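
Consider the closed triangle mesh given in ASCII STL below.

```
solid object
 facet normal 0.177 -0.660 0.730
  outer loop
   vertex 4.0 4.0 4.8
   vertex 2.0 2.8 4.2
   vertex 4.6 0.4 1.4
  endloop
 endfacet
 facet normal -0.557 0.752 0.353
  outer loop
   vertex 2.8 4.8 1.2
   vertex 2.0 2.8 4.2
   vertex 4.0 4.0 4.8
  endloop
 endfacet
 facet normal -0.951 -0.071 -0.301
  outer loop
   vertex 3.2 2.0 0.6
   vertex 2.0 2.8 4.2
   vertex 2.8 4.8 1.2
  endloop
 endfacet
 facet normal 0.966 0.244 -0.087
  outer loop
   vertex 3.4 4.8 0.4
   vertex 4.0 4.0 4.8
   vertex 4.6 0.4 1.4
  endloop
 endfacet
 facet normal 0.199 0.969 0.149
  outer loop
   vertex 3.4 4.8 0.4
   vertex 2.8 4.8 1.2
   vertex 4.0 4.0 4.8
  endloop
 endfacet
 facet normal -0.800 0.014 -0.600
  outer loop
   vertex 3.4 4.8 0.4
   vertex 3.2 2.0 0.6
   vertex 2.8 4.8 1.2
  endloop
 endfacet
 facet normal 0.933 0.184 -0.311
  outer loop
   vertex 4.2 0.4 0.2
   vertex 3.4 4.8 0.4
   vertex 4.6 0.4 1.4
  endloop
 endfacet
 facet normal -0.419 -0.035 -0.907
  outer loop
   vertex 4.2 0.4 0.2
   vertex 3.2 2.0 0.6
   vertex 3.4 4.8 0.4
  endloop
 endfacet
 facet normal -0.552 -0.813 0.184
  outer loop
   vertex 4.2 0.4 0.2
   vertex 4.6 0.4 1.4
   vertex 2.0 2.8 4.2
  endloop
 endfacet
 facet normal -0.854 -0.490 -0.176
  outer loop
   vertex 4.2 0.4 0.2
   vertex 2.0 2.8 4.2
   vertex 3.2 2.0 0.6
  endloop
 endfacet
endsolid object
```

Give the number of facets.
10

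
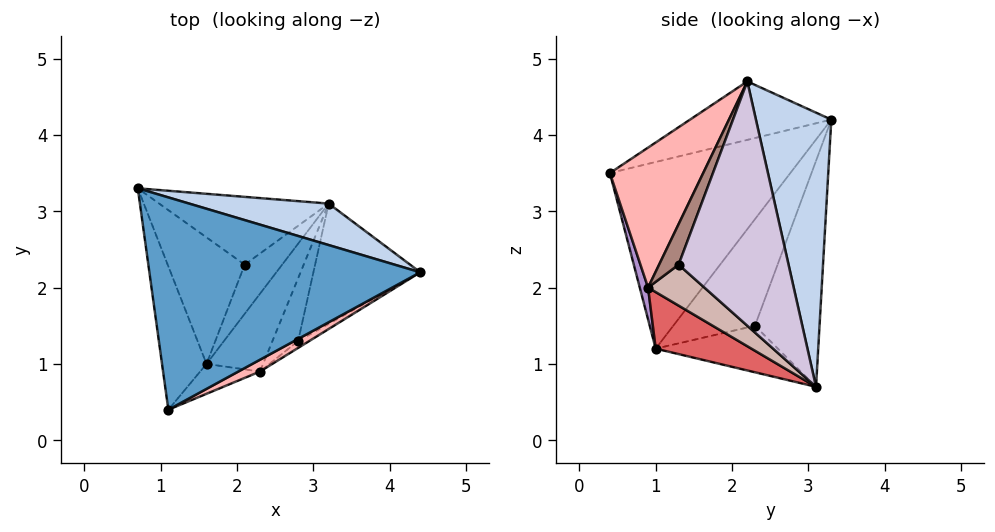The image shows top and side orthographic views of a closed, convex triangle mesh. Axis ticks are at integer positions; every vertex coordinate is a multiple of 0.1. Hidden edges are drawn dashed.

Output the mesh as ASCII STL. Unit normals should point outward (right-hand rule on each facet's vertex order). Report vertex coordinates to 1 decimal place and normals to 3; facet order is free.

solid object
 facet normal -0.204 -0.256 0.945
  outer loop
   vertex 1.1 0.4 3.5
   vertex 4.4 2.2 4.7
   vertex 0.7 3.3 4.2
  endloop
 endfacet
 facet normal 0.266 0.955 0.135
  outer loop
   vertex 3.2 3.1 0.7
   vertex 0.7 3.3 4.2
   vertex 4.4 2.2 4.7
  endloop
 endfacet
 facet normal -0.970 -0.078 -0.231
  outer loop
   vertex 1.6 1.0 1.2
   vertex 1.1 0.4 3.5
   vertex 0.7 3.3 4.2
  endloop
 endfacet
 facet normal -0.716 0.447 -0.537
  outer loop
   vertex 2.1 2.3 1.5
   vertex 0.7 3.3 4.2
   vertex 3.2 3.1 0.7
  endloop
 endfacet
 facet normal -0.740 0.408 -0.535
  outer loop
   vertex 2.1 2.3 1.5
   vertex 1.6 1.0 1.2
   vertex 0.7 3.3 4.2
  endloop
 endfacet
 facet normal -0.712 0.406 -0.573
  outer loop
   vertex 2.1 2.3 1.5
   vertex 3.2 3.1 0.7
   vertex 1.6 1.0 1.2
  endloop
 endfacet
 facet normal 0.577 -0.577 -0.577
  outer loop
   vertex 2.3 0.9 2.0
   vertex 1.6 1.0 1.2
   vertex 3.2 3.1 0.7
  endloop
 endfacet
 facet normal 0.458 -0.886 0.071
  outer loop
   vertex 2.3 0.9 2.0
   vertex 4.4 2.2 4.7
   vertex 1.1 0.4 3.5
  endloop
 endfacet
 facet normal 0.120 -0.967 -0.226
  outer loop
   vertex 2.3 0.9 2.0
   vertex 1.1 0.4 3.5
   vertex 1.6 1.0 1.2
  endloop
 endfacet
 facet normal 0.799 -0.489 -0.350
  outer loop
   vertex 2.8 1.3 2.3
   vertex 3.2 3.1 0.7
   vertex 4.4 2.2 4.7
  endloop
 endfacet
 facet normal 0.680 -0.709 -0.187
  outer loop
   vertex 2.8 1.3 2.3
   vertex 4.4 2.2 4.7
   vertex 2.3 0.9 2.0
  endloop
 endfacet
 facet normal 0.707 -0.551 -0.443
  outer loop
   vertex 2.8 1.3 2.3
   vertex 2.3 0.9 2.0
   vertex 3.2 3.1 0.7
  endloop
 endfacet
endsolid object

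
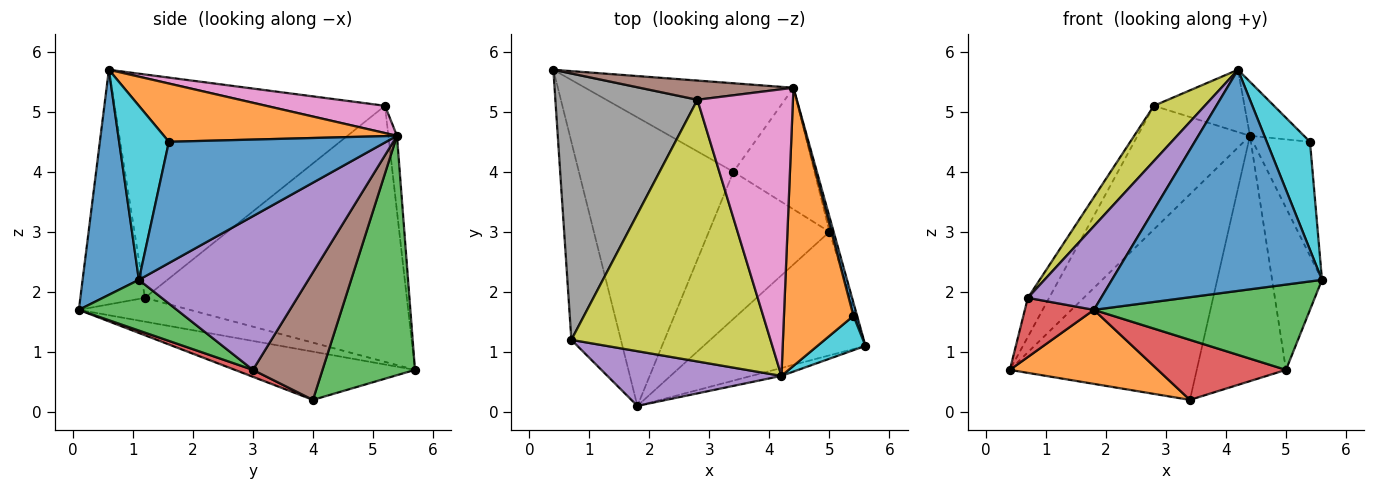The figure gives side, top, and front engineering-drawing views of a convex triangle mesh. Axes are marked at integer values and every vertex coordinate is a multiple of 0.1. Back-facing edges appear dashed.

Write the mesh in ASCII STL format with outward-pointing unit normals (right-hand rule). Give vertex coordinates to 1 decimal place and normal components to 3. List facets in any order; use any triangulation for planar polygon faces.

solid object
 facet normal 0.259 -0.965 -0.034
  outer loop
   vertex 4.2 0.6 5.7
   vertex 1.8 0.1 1.7
   vertex 5.6 1.1 2.2
  endloop
 endfacet
 facet normal -0.289 -0.238 -0.927
  outer loop
   vertex 3.4 4.0 0.2
   vertex 1.8 0.1 1.7
   vertex 0.4 5.7 0.7
  endloop
 endfacet
 facet normal 0.414 0.836 -0.360
  outer loop
   vertex 3.4 4.0 0.2
   vertex 0.4 5.7 0.7
   vertex 4.4 5.4 4.6
  endloop
 endfacet
 facet normal -0.418 -0.260 -0.870
  outer loop
   vertex 0.7 1.2 1.9
   vertex 0.4 5.7 0.7
   vertex 1.8 0.1 1.7
  endloop
 endfacet
 facet normal -0.594 -0.674 0.440
  outer loop
   vertex 0.7 1.2 1.9
   vertex 1.8 0.1 1.7
   vertex 4.2 0.6 5.7
  endloop
 endfacet
 facet normal -0.075 0.985 0.153
  outer loop
   vertex 2.8 5.2 5.1
   vertex 4.4 5.4 4.6
   vertex 0.4 5.7 0.7
  endloop
 endfacet
 facet normal 0.269 0.205 0.941
  outer loop
   vertex 2.8 5.2 5.1
   vertex 4.2 0.6 5.7
   vertex 4.4 5.4 4.6
  endloop
 endfacet
 facet normal -0.872 0.071 0.484
  outer loop
   vertex 2.8 5.2 5.1
   vertex 0.4 5.7 0.7
   vertex 0.7 1.2 1.9
  endloop
 endfacet
 facet normal -0.739 -0.139 0.659
  outer loop
   vertex 2.8 5.2 5.1
   vertex 0.7 1.2 1.9
   vertex 4.2 0.6 5.7
  endloop
 endfacet
 facet normal 0.739 -0.642 0.204
  outer loop
   vertex 5.4 1.6 4.5
   vertex 4.2 0.6 5.7
   vertex 5.6 1.1 2.2
  endloop
 endfacet
 facet normal 0.967 0.254 0.029
  outer loop
   vertex 5.4 1.6 4.5
   vertex 5.6 1.1 2.2
   vertex 4.4 5.4 4.6
  endloop
 endfacet
 facet normal 0.635 0.147 0.758
  outer loop
   vertex 5.4 1.6 4.5
   vertex 4.4 5.4 4.6
   vertex 4.2 0.6 5.7
  endloop
 endfacet
 facet normal 0.250 -0.550 -0.797
  outer loop
   vertex 5.0 3.0 0.7
   vertex 5.6 1.1 2.2
   vertex 1.8 0.1 1.7
  endloop
 endfacet
 facet normal 0.053 -0.377 -0.925
  outer loop
   vertex 5.0 3.0 0.7
   vertex 1.8 0.1 1.7
   vertex 3.4 4.0 0.2
  endloop
 endfacet
 facet normal 0.959 0.282 -0.026
  outer loop
   vertex 5.0 3.0 0.7
   vertex 4.4 5.4 4.6
   vertex 5.6 1.1 2.2
  endloop
 endfacet
 facet normal 0.573 0.735 -0.364
  outer loop
   vertex 5.0 3.0 0.7
   vertex 3.4 4.0 0.2
   vertex 4.4 5.4 4.6
  endloop
 endfacet
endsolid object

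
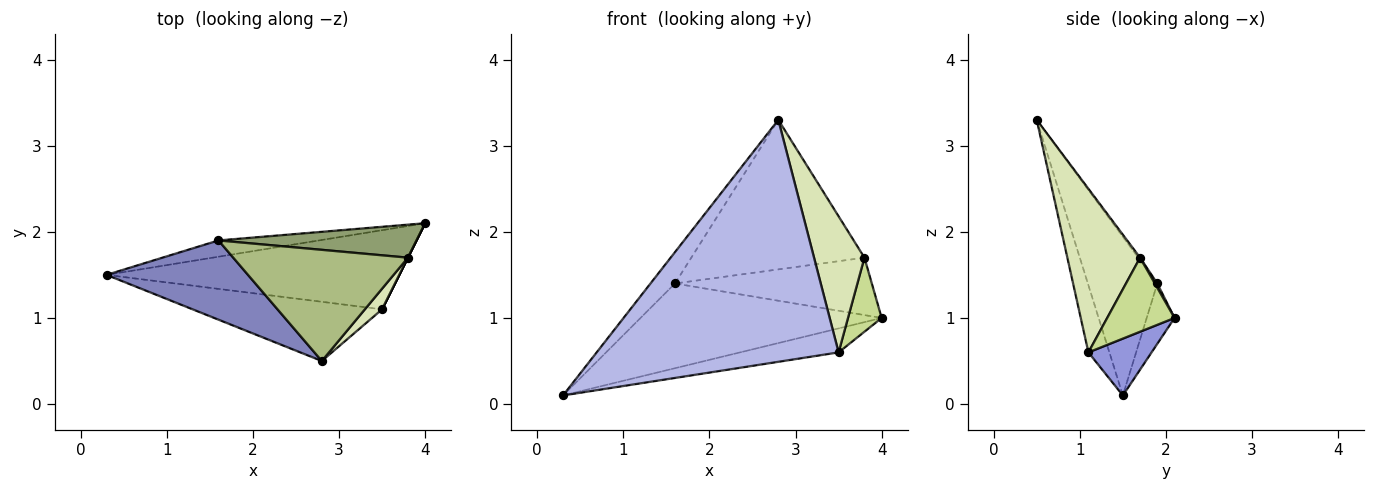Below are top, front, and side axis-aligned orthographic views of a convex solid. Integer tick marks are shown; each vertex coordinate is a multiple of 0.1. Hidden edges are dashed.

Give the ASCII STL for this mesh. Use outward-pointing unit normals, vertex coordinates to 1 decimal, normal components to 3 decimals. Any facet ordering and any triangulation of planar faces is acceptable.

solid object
 facet normal -0.113 0.976 -0.188
  outer loop
   vertex 1.6 1.9 1.4
   vertex 4.0 2.1 1.0
   vertex 0.3 1.5 0.1
  endloop
 endfacet
 facet normal -0.722 0.255 0.644
  outer loop
   vertex 1.6 1.9 1.4
   vertex 0.3 1.5 0.1
   vertex 2.8 0.5 3.3
  endloop
 endfacet
 facet normal 0.183 0.285 -0.941
  outer loop
   vertex 3.5 1.1 0.6
   vertex 0.3 1.5 0.1
   vertex 4.0 2.1 1.0
  endloop
 endfacet
 facet normal -0.084 -0.968 -0.237
  outer loop
   vertex 3.5 1.1 0.6
   vertex 2.8 0.5 3.3
   vertex 0.3 1.5 0.1
  endloop
 endfacet
 facet normal 0.011 0.867 0.498
  outer loop
   vertex 3.8 1.7 1.7
   vertex 4.0 2.1 1.0
   vertex 1.6 1.9 1.4
  endloop
 endfacet
 facet normal -0.008 0.802 0.597
  outer loop
   vertex 3.8 1.7 1.7
   vertex 1.6 1.9 1.4
   vertex 2.8 0.5 3.3
  endloop
 endfacet
 facet normal 0.894 -0.447 0.000
  outer loop
   vertex 3.8 1.7 1.7
   vertex 3.5 1.1 0.6
   vertex 4.0 2.1 1.0
  endloop
 endfacet
 facet normal 0.819 -0.567 0.086
  outer loop
   vertex 3.8 1.7 1.7
   vertex 2.8 0.5 3.3
   vertex 3.5 1.1 0.6
  endloop
 endfacet
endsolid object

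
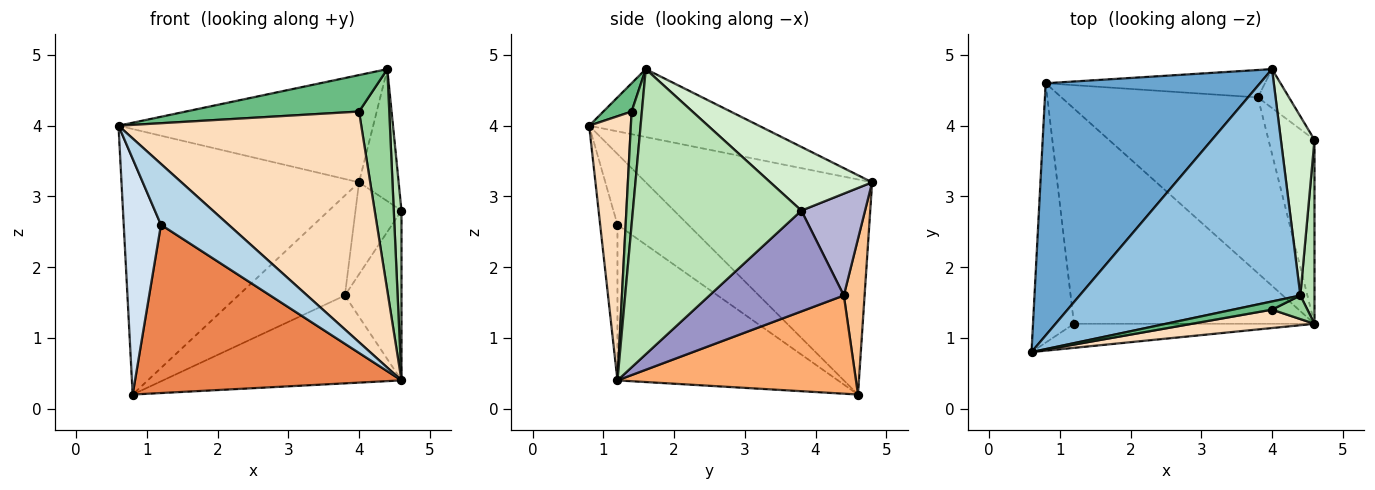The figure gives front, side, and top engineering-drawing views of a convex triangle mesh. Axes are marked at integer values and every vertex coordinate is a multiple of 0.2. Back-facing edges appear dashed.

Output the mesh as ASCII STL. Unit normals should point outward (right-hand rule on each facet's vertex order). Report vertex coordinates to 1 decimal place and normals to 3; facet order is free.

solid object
 facet normal -0.568 0.597 0.567
  outer loop
   vertex 4.0 4.8 3.2
   vertex 0.8 4.6 0.2
   vertex 0.6 0.8 4.0
  endloop
 endfacet
 facet normal -0.269 0.404 0.874
  outer loop
   vertex 4.4 1.6 4.8
   vertex 4.0 4.8 3.2
   vertex 0.6 0.8 4.0
  endloop
 endfacet
 facet normal -0.231 -0.905 -0.358
  outer loop
   vertex 1.2 1.2 2.6
   vertex 4.6 1.2 0.4
   vertex 0.6 0.8 4.0
  endloop
 endfacet
 facet normal -0.788 -0.415 -0.456
  outer loop
   vertex 1.2 1.2 2.6
   vertex 0.6 0.8 4.0
   vertex 0.8 4.6 0.2
  endloop
 endfacet
 facet normal -0.454 -0.549 -0.702
  outer loop
   vertex 1.2 1.2 2.6
   vertex 0.8 4.6 0.2
   vertex 4.6 1.2 0.4
  endloop
 endfacet
 facet normal 0.408 0.408 -0.816
  outer loop
   vertex 3.8 4.4 1.6
   vertex 4.6 1.2 0.4
   vertex 0.8 4.6 0.2
  endloop
 endfacet
 facet normal 0.185 0.948 -0.260
  outer loop
   vertex 3.8 4.4 1.6
   vertex 0.8 4.6 0.2
   vertex 4.0 4.8 3.2
  endloop
 endfacet
 facet normal 0.169 -0.983 0.078
  outer loop
   vertex 4.0 1.4 4.2
   vertex 0.6 0.8 4.0
   vertex 4.6 1.2 0.4
  endloop
 endfacet
 facet normal 0.157 -0.964 0.216
  outer loop
   vertex 4.0 1.4 4.2
   vertex 4.4 1.6 4.8
   vertex 0.6 0.8 4.0
  endloop
 endfacet
 facet normal 0.321 -0.942 0.100
  outer loop
   vertex 4.0 1.4 4.2
   vertex 4.6 1.2 0.4
   vertex 4.4 1.6 4.8
  endloop
 endfacet
 facet normal 0.998 -0.046 0.050
  outer loop
   vertex 4.6 3.8 2.8
   vertex 4.4 1.6 4.8
   vertex 4.6 1.2 0.4
  endloop
 endfacet
 facet normal 0.836 0.325 0.441
  outer loop
   vertex 4.6 3.8 2.8
   vertex 4.0 4.8 3.2
   vertex 4.4 1.6 4.8
  endloop
 endfacet
 facet normal 0.850 0.358 -0.388
  outer loop
   vertex 4.6 3.8 2.8
   vertex 4.6 1.2 0.4
   vertex 3.8 4.4 1.6
  endloop
 endfacet
 facet normal 0.787 0.568 -0.240
  outer loop
   vertex 4.6 3.8 2.8
   vertex 3.8 4.4 1.6
   vertex 4.0 4.8 3.2
  endloop
 endfacet
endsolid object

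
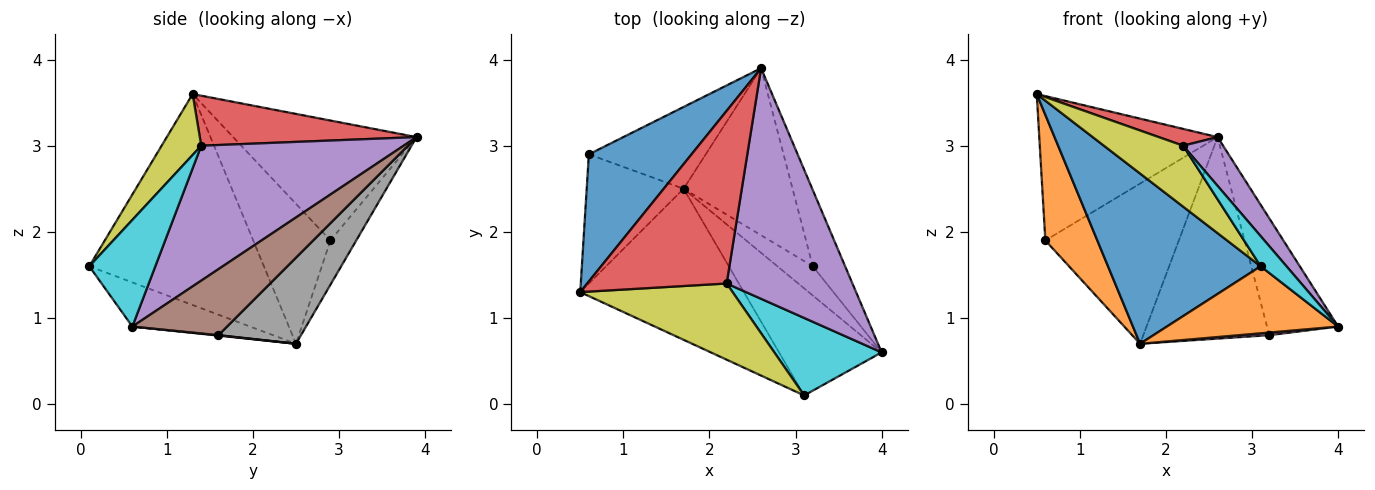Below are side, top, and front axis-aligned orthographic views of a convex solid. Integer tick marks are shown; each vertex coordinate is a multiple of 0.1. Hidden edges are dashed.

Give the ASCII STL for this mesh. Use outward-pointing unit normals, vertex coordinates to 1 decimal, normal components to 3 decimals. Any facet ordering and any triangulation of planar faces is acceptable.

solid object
 facet normal -0.611 0.594 0.523
  outer loop
   vertex 0.6 2.9 1.9
   vertex 0.5 1.3 3.6
   vertex 2.6 3.9 3.1
  endloop
 endfacet
 facet normal -0.719 -0.484 -0.498
  outer loop
   vertex 0.6 2.9 1.9
   vertex 1.7 2.5 0.7
   vertex 0.5 1.3 3.6
  endloop
 endfacet
 facet normal -0.170 0.878 -0.448
  outer loop
   vertex 0.6 2.9 1.9
   vertex 2.6 3.9 3.1
   vertex 1.7 2.5 0.7
  endloop
 endfacet
 facet normal 0.336 -0.091 0.937
  outer loop
   vertex 2.2 1.4 3.0
   vertex 2.6 3.9 3.1
   vertex 0.5 1.3 3.6
  endloop
 endfacet
 facet normal 0.724 -0.143 0.675
  outer loop
   vertex 2.2 1.4 3.0
   vertex 4.0 0.6 0.9
   vertex 2.6 3.9 3.1
  endloop
 endfacet
 facet normal 0.744 0.559 -0.365
  outer loop
   vertex 3.2 1.6 0.8
   vertex 2.6 3.9 3.1
   vertex 4.0 0.6 0.9
  endloop
 endfacet
 facet normal 0.013 -0.089 -0.996
  outer loop
   vertex 3.2 1.6 0.8
   vertex 4.0 0.6 0.9
   vertex 1.7 2.5 0.7
  endloop
 endfacet
 facet normal 0.450 0.687 -0.570
  outer loop
   vertex 3.2 1.6 0.8
   vertex 1.7 2.5 0.7
   vertex 2.6 3.9 3.1
  endloop
 endfacet
 facet normal 0.298 -0.596 0.745
  outer loop
   vertex 3.1 0.1 1.6
   vertex 2.2 1.4 3.0
   vertex 0.5 1.3 3.6
  endloop
 endfacet
 facet normal 0.680 -0.266 0.684
  outer loop
   vertex 3.1 0.1 1.6
   vertex 4.0 0.6 0.9
   vertex 2.2 1.4 3.0
  endloop
 endfacet
 facet normal -0.650 -0.568 -0.504
  outer loop
   vertex 3.1 0.1 1.6
   vertex 0.5 1.3 3.6
   vertex 1.7 2.5 0.7
  endloop
 endfacet
 facet normal -0.343 -0.498 -0.796
  outer loop
   vertex 3.1 0.1 1.6
   vertex 1.7 2.5 0.7
   vertex 4.0 0.6 0.9
  endloop
 endfacet
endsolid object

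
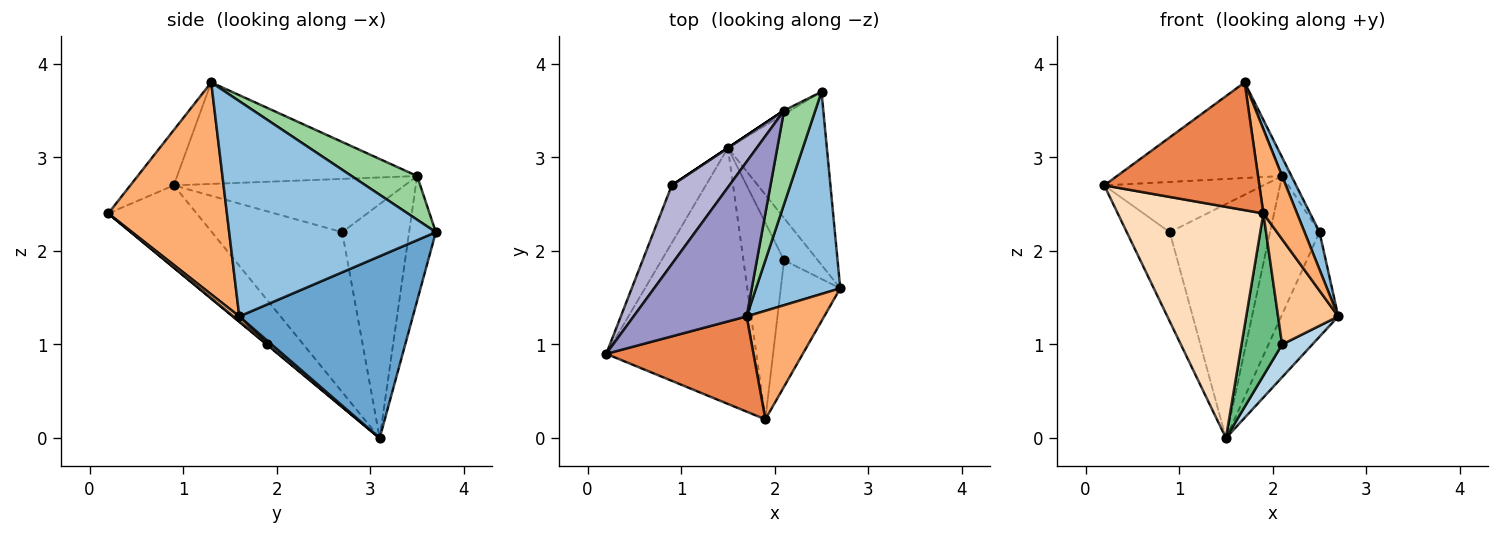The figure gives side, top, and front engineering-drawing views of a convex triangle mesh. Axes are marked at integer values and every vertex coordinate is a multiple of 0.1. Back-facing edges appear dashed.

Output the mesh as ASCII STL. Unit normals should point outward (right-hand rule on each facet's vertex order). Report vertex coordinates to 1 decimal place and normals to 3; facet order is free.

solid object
 facet normal 0.844 0.277 -0.459
  outer loop
   vertex 1.5 3.1 0.0
   vertex 2.5 3.7 2.2
   vertex 2.7 1.6 1.3
  endloop
 endfacet
 facet normal 0.929 -0.067 0.364
  outer loop
   vertex 1.7 1.3 3.8
   vertex 2.7 1.6 1.3
   vertex 2.5 3.7 2.2
  endloop
 endfacet
 facet normal 0.087 -0.612 -0.786
  outer loop
   vertex 2.1 1.9 1.0
   vertex 1.5 3.1 0.0
   vertex 2.7 1.6 1.3
  endloop
 endfacet
 facet normal -0.931 0.307 -0.198
  outer loop
   vertex 0.9 2.7 2.2
   vertex 1.5 3.1 0.0
   vertex 0.2 0.9 2.7
  endloop
 endfacet
 facet normal -0.219 -0.782 0.583
  outer loop
   vertex 1.9 0.2 2.4
   vertex 1.7 1.3 3.8
   vertex 0.2 0.9 2.7
  endloop
 endfacet
 facet normal 0.907 -0.258 0.332
  outer loop
   vertex 1.9 0.2 2.4
   vertex 2.7 1.6 1.3
   vertex 1.7 1.3 3.8
  endloop
 endfacet
 facet normal 0.064 -0.639 -0.767
  outer loop
   vertex 1.9 0.2 2.4
   vertex 2.1 1.9 1.0
   vertex 2.7 1.6 1.3
  endloop
 endfacet
 facet normal -0.377 -0.621 -0.687
  outer loop
   vertex 1.9 0.2 2.4
   vertex 0.2 0.9 2.7
   vertex 1.5 3.1 0.0
  endloop
 endfacet
 facet normal 0.012 -0.637 -0.771
  outer loop
   vertex 1.9 0.2 2.4
   vertex 1.5 3.1 0.0
   vertex 2.1 1.9 1.0
  endloop
 endfacet
 facet normal 0.808 0.115 0.577
  outer loop
   vertex 2.1 3.5 2.8
   vertex 1.7 1.3 3.8
   vertex 2.5 3.7 2.2
  endloop
 endfacet
 facet normal -0.475 0.879 -0.024
  outer loop
   vertex 2.1 3.5 2.8
   vertex 2.5 3.7 2.2
   vertex 1.5 3.1 0.0
  endloop
 endfacet
 facet normal -0.555 0.832 0.000
  outer loop
   vertex 2.1 3.5 2.8
   vertex 1.5 3.1 0.0
   vertex 0.9 2.7 2.2
  endloop
 endfacet
 facet normal -0.607 0.418 0.676
  outer loop
   vertex 2.1 3.5 2.8
   vertex 0.2 0.9 2.7
   vertex 1.7 1.3 3.8
  endloop
 endfacet
 facet normal -0.615 0.424 0.665
  outer loop
   vertex 2.1 3.5 2.8
   vertex 0.9 2.7 2.2
   vertex 0.2 0.9 2.7
  endloop
 endfacet
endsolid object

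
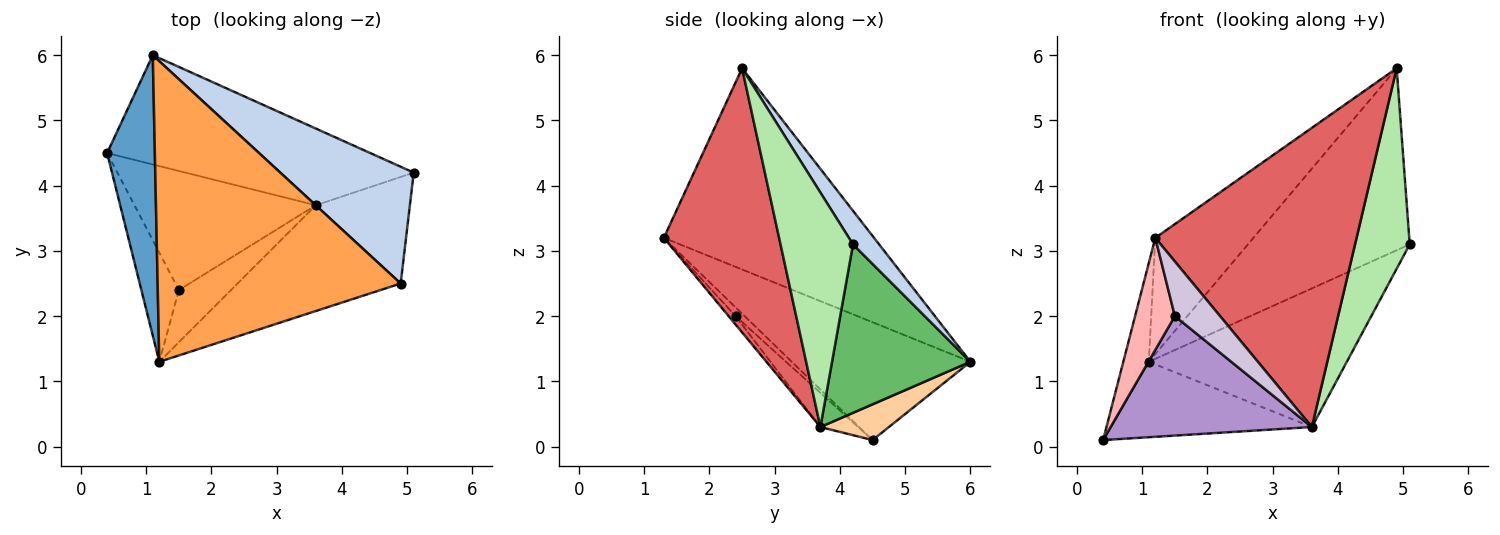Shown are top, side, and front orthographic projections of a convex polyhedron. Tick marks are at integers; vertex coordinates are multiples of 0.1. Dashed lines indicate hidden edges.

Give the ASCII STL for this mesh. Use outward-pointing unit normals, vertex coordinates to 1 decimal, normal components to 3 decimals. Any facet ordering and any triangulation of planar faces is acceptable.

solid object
 facet normal -0.919 0.131 0.372
  outer loop
   vertex 1.1 6.0 1.3
   vertex 0.4 4.5 0.1
   vertex 1.2 1.3 3.2
  endloop
 endfacet
 facet normal 0.135 0.834 0.535
  outer loop
   vertex 4.9 2.5 5.8
   vertex 5.1 4.2 3.1
   vertex 1.1 6.0 1.3
  endloop
 endfacet
 facet normal -0.611 0.285 0.738
  outer loop
   vertex 4.9 2.5 5.8
   vertex 1.1 6.0 1.3
   vertex 1.2 1.3 3.2
  endloop
 endfacet
 facet normal 0.190 0.558 -0.808
  outer loop
   vertex 3.6 3.7 0.3
   vertex 0.4 4.5 0.1
   vertex 1.1 6.0 1.3
  endloop
 endfacet
 facet normal 0.522 0.747 -0.413
  outer loop
   vertex 3.6 3.7 0.3
   vertex 1.1 6.0 1.3
   vertex 5.1 4.2 3.1
  endloop
 endfacet
 facet normal 0.760 -0.574 -0.305
  outer loop
   vertex 3.6 3.7 0.3
   vertex 5.1 4.2 3.1
   vertex 4.9 2.5 5.8
  endloop
 endfacet
 facet normal 0.475 -0.830 -0.293
  outer loop
   vertex 3.6 3.7 0.3
   vertex 4.9 2.5 5.8
   vertex 1.2 1.3 3.2
  endloop
 endfacet
 facet normal -0.161 -0.707 -0.688
  outer loop
   vertex 1.5 2.4 2.0
   vertex 1.2 1.3 3.2
   vertex 0.4 4.5 0.1
  endloop
 endfacet
 facet normal -0.132 -0.702 -0.700
  outer loop
   vertex 1.5 2.4 2.0
   vertex 0.4 4.5 0.1
   vertex 3.6 3.7 0.3
  endloop
 endfacet
 facet normal -0.111 -0.719 -0.686
  outer loop
   vertex 1.5 2.4 2.0
   vertex 3.6 3.7 0.3
   vertex 1.2 1.3 3.2
  endloop
 endfacet
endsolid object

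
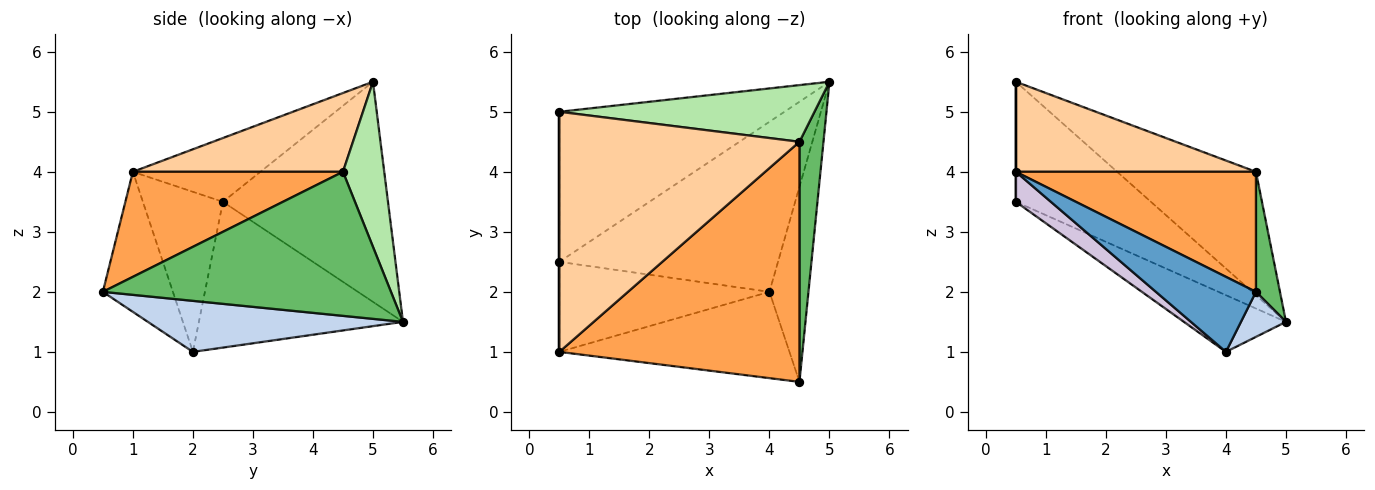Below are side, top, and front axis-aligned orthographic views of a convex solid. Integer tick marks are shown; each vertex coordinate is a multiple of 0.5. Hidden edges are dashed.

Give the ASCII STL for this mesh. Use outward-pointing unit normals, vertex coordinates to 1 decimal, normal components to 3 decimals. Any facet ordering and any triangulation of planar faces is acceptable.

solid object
 facet normal -0.417 -0.596 -0.686
  outer loop
   vertex 4.0 2.0 1.0
   vertex 4.5 0.5 2.0
   vertex 0.5 1.0 4.0
  endloop
 endfacet
 facet normal 0.787 -0.139 -0.602
  outer loop
   vertex 4.0 2.0 1.0
   vertex 5.0 5.5 1.5
   vertex 4.5 0.5 2.0
  endloop
 endfacet
 facet normal 0.364 -0.416 0.833
  outer loop
   vertex 4.5 4.5 4.0
   vertex 0.5 1.0 4.0
   vertex 4.5 0.5 2.0
  endloop
 endfacet
 facet normal 0.294 -0.336 0.895
  outer loop
   vertex 4.5 4.5 4.0
   vertex 0.5 5.0 5.5
   vertex 0.5 1.0 4.0
  endloop
 endfacet
 facet normal 0.983 -0.082 0.164
  outer loop
   vertex 4.5 4.5 4.0
   vertex 4.5 0.5 2.0
   vertex 5.0 5.5 1.5
  endloop
 endfacet
 facet normal 0.261 0.877 0.403
  outer loop
   vertex 4.5 4.5 4.0
   vertex 5.0 5.5 1.5
   vertex 0.5 5.0 5.5
  endloop
 endfacet
 facet normal -0.607 0.497 -0.621
  outer loop
   vertex 0.5 2.5 3.5
   vertex 0.5 5.0 5.5
   vertex 5.0 5.5 1.5
  endloop
 endfacet
 facet normal -0.535 0.267 -0.802
  outer loop
   vertex 0.5 2.5 3.5
   vertex 5.0 5.5 1.5
   vertex 4.0 2.0 1.0
  endloop
 endfacet
 facet normal -1.000 0.000 0.000
  outer loop
   vertex 0.5 2.5 3.5
   vertex 0.5 1.0 4.0
   vertex 0.5 5.0 5.5
  endloop
 endfacet
 facet normal -0.586 -0.256 -0.769
  outer loop
   vertex 0.5 2.5 3.5
   vertex 4.0 2.0 1.0
   vertex 0.5 1.0 4.0
  endloop
 endfacet
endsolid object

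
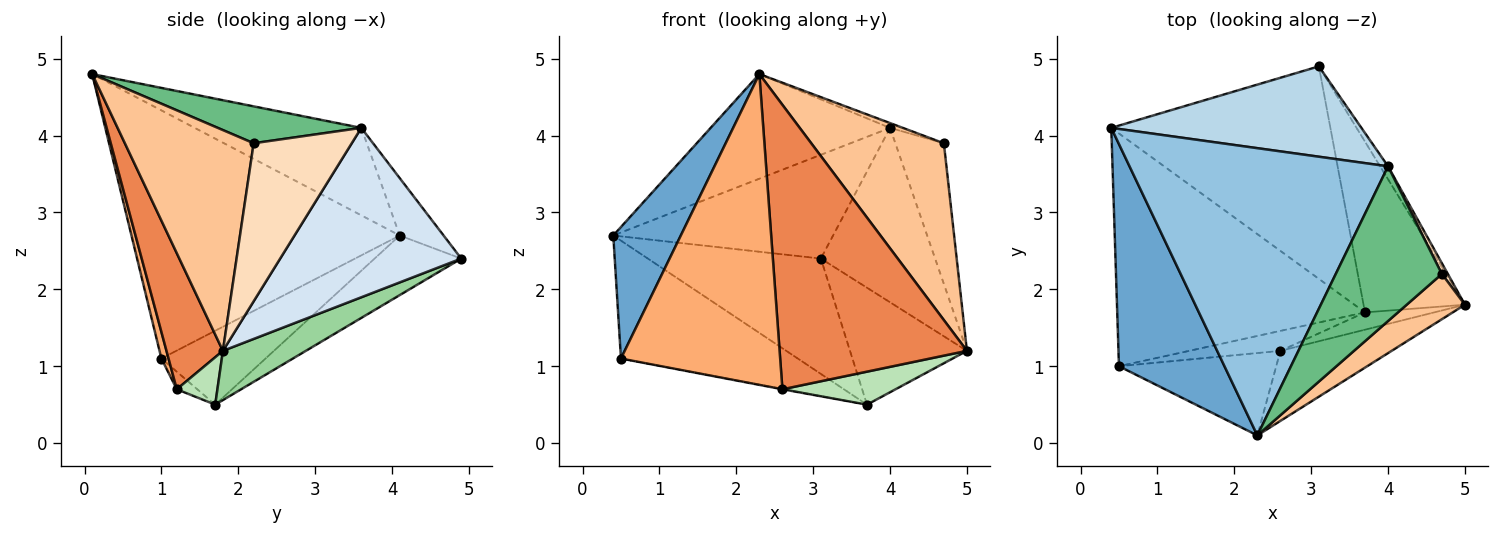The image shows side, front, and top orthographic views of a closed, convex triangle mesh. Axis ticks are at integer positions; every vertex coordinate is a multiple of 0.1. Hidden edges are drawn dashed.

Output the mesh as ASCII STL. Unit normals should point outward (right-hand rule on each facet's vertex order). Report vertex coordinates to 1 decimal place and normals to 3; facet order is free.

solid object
 facet normal -0.897 -0.226 0.381
  outer loop
   vertex 0.5 1.0 1.1
   vertex 2.3 0.1 4.8
   vertex 0.4 4.1 2.7
  endloop
 endfacet
 facet normal -0.303 0.326 0.895
  outer loop
   vertex 4.0 3.6 4.1
   vertex 0.4 4.1 2.7
   vertex 2.3 0.1 4.8
  endloop
 endfacet
 facet normal -0.149 0.746 0.649
  outer loop
   vertex 4.0 3.6 4.1
   vertex 3.1 4.9 2.4
   vertex 0.4 4.1 2.7
  endloop
 endfacet
 facet normal 0.845 0.533 -0.040
  outer loop
   vertex 4.0 3.6 4.1
   vertex 5.0 1.8 1.2
   vertex 3.1 4.9 2.4
  endloop
 endfacet
 facet normal 0.281 -0.932 -0.229
  outer loop
   vertex 2.6 1.2 0.7
   vertex 5.0 1.8 1.2
   vertex 2.3 0.1 4.8
  endloop
 endfacet
 facet normal 0.043 -0.966 -0.256
  outer loop
   vertex 2.6 1.2 0.7
   vertex 2.3 0.1 4.8
   vertex 0.5 1.0 1.1
  endloop
 endfacet
 facet normal 0.685 -0.706 0.181
  outer loop
   vertex 4.7 2.2 3.9
   vertex 2.3 0.1 4.8
   vertex 5.0 1.8 1.2
  endloop
 endfacet
 facet normal 0.896 0.443 0.034
  outer loop
   vertex 4.7 2.2 3.9
   vertex 5.0 1.8 1.2
   vertex 4.0 3.6 4.1
  endloop
 endfacet
 facet normal 0.328 0.029 0.944
  outer loop
   vertex 4.7 2.2 3.9
   vertex 4.0 3.6 4.1
   vertex 2.3 0.1 4.8
  endloop
 endfacet
 facet normal 0.372 0.524 -0.766
  outer loop
   vertex 3.7 1.7 0.5
   vertex 3.1 4.9 2.4
   vertex 5.0 1.8 1.2
  endloop
 endfacet
 facet normal 0.303 -0.844 -0.442
  outer loop
   vertex 3.7 1.7 0.5
   vertex 5.0 1.8 1.2
   vertex 2.6 1.2 0.7
  endloop
 endfacet
 facet normal -0.189 0.024 -0.982
  outer loop
   vertex 3.7 1.7 0.5
   vertex 2.6 1.2 0.7
   vertex 0.5 1.0 1.1
  endloop
 endfacet
 facet normal -0.232 0.464 -0.855
  outer loop
   vertex 3.7 1.7 0.5
   vertex 0.4 4.1 2.7
   vertex 3.1 4.9 2.4
  endloop
 endfacet
 facet normal -0.257 0.437 -0.862
  outer loop
   vertex 3.7 1.7 0.5
   vertex 0.5 1.0 1.1
   vertex 0.4 4.1 2.7
  endloop
 endfacet
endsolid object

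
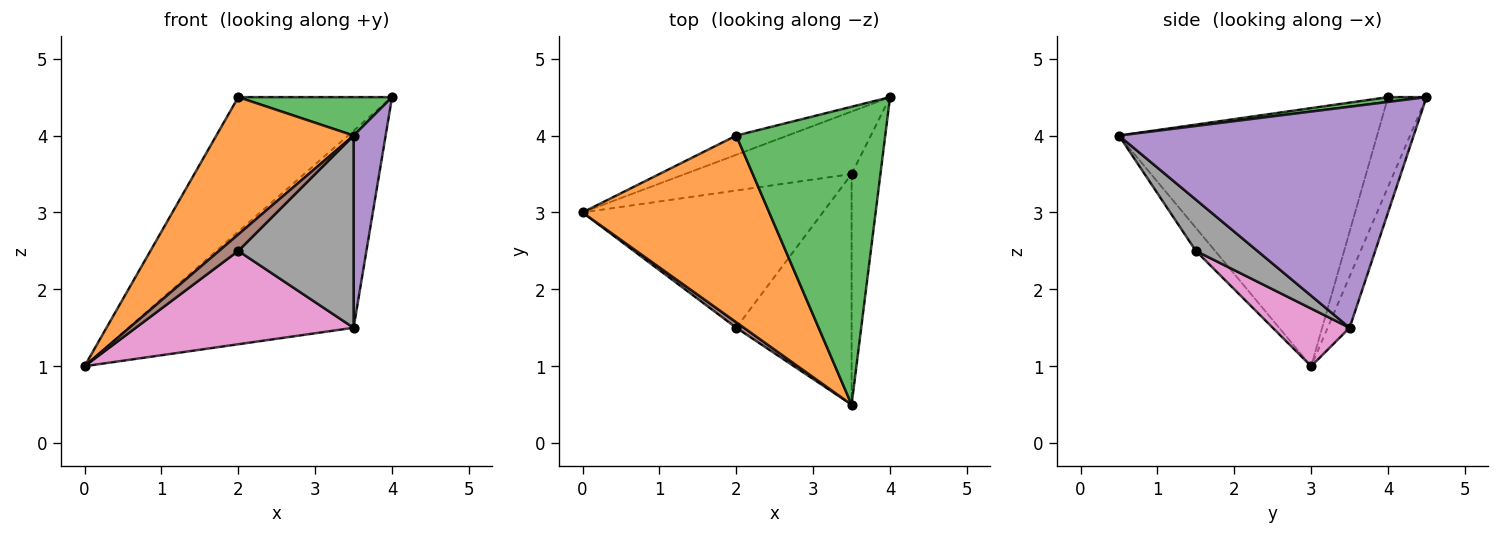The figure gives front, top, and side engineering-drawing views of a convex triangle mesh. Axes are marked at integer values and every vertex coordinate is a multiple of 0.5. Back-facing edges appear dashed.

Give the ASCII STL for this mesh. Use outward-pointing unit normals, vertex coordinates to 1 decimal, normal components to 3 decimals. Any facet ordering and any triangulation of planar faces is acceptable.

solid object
 facet normal -0.240 0.961 -0.137
  outer loop
   vertex 2.0 4.0 4.5
   vertex 4.0 4.5 4.5
   vertex 0.0 3.0 1.0
  endloop
 endfacet
 facet normal -0.744 -0.396 0.538
  outer loop
   vertex 2.0 4.0 4.5
   vertex 0.0 3.0 1.0
   vertex 3.5 0.5 4.0
  endloop
 endfacet
 facet normal 0.032 -0.128 0.991
  outer loop
   vertex 2.0 4.0 4.5
   vertex 3.5 0.5 4.0
   vertex 4.0 4.5 4.5
  endloop
 endfacet
 facet normal -0.093 0.949 -0.301
  outer loop
   vertex 3.5 3.5 1.5
   vertex 0.0 3.0 1.0
   vertex 4.0 4.5 4.5
  endloop
 endfacet
 facet normal 0.986 -0.107 -0.129
  outer loop
   vertex 3.5 3.5 1.5
   vertex 4.0 4.5 4.5
   vertex 3.5 0.5 4.0
  endloop
 endfacet
 facet normal -0.688 -0.688 0.229
  outer loop
   vertex 2.0 1.5 2.5
   vertex 3.5 0.5 4.0
   vertex 0.0 3.0 1.0
  endloop
 endfacet
 facet normal 0.195 -0.552 -0.811
  outer loop
   vertex 2.0 1.5 2.5
   vertex 0.0 3.0 1.0
   vertex 3.5 3.5 1.5
  endloop
 endfacet
 facet normal 0.323 -0.606 -0.727
  outer loop
   vertex 2.0 1.5 2.5
   vertex 3.5 3.5 1.5
   vertex 3.5 0.5 4.0
  endloop
 endfacet
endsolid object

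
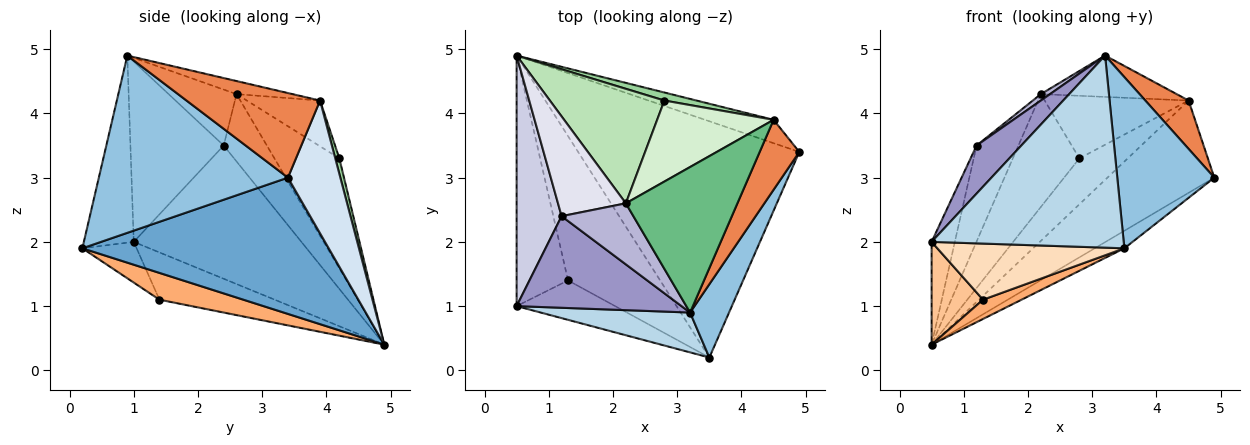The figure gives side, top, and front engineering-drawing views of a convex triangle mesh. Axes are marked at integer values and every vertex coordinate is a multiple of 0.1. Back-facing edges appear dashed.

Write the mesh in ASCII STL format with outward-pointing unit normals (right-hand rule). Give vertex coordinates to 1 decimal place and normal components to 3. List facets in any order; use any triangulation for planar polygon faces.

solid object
 facet normal 0.524 0.063 -0.850
  outer loop
   vertex 3.5 0.2 1.9
   vertex 0.5 4.9 0.4
   vertex 4.9 3.4 3.0
  endloop
 endfacet
 facet normal 0.873 -0.448 0.192
  outer loop
   vertex 3.2 0.9 4.9
   vertex 3.5 0.2 1.9
   vertex 4.9 3.4 3.0
  endloop
 endfacet
 facet normal -0.246 -0.949 0.197
  outer loop
   vertex 0.5 1.0 2.0
   vertex 3.5 0.2 1.9
   vertex 3.2 0.9 4.9
  endloop
 endfacet
 facet normal 0.429 0.875 -0.222
  outer loop
   vertex 4.5 3.9 4.2
   vertex 4.9 3.4 3.0
   vertex 0.5 4.9 0.4
  endloop
 endfacet
 facet normal 0.869 -0.282 0.407
  outer loop
   vertex 4.5 3.9 4.2
   vertex 3.2 0.9 4.9
   vertex 4.9 3.4 3.0
  endloop
 endfacet
 facet normal 0.277 -0.127 -0.952
  outer loop
   vertex 1.3 1.4 1.1
   vertex 0.5 4.9 0.4
   vertex 3.5 0.2 1.9
  endloop
 endfacet
 facet normal -0.648 -0.289 -0.705
  outer loop
   vertex 1.3 1.4 1.1
   vertex 0.5 1.0 2.0
   vertex 0.5 4.9 0.4
  endloop
 endfacet
 facet normal -0.231 -0.796 -0.559
  outer loop
   vertex 1.3 1.4 1.1
   vertex 3.5 0.2 1.9
   vertex 0.5 1.0 2.0
  endloop
 endfacet
 facet normal -0.112 0.272 0.956
  outer loop
   vertex 2.2 2.6 4.3
   vertex 3.2 0.9 4.9
   vertex 4.5 3.9 4.2
  endloop
 endfacet
 facet normal 0.082 0.982 0.172
  outer loop
   vertex 2.8 4.2 3.3
   vertex 4.5 3.9 4.2
   vertex 0.5 4.9 0.4
  endloop
 endfacet
 facet normal -0.565 0.579 0.588
  outer loop
   vertex 2.8 4.2 3.3
   vertex 0.5 4.9 0.4
   vertex 2.2 2.6 4.3
  endloop
 endfacet
 facet normal -0.297 0.584 0.756
  outer loop
   vertex 2.8 4.2 3.3
   vertex 2.2 2.6 4.3
   vertex 4.5 3.9 4.2
  endloop
 endfacet
 facet normal -0.696 -0.334 0.636
  outer loop
   vertex 1.2 2.4 3.5
   vertex 0.5 1.0 2.0
   vertex 3.2 0.9 4.9
  endloop
 endfacet
 facet normal -0.612 -0.083 0.786
  outer loop
   vertex 1.2 2.4 3.5
   vertex 3.2 0.9 4.9
   vertex 2.2 2.6 4.3
  endloop
 endfacet
 facet normal -0.939 0.130 0.317
  outer loop
   vertex 1.2 2.4 3.5
   vertex 0.5 4.9 0.4
   vertex 0.5 1.0 2.0
  endloop
 endfacet
 facet normal -0.582 0.564 0.586
  outer loop
   vertex 1.2 2.4 3.5
   vertex 2.2 2.6 4.3
   vertex 0.5 4.9 0.4
  endloop
 endfacet
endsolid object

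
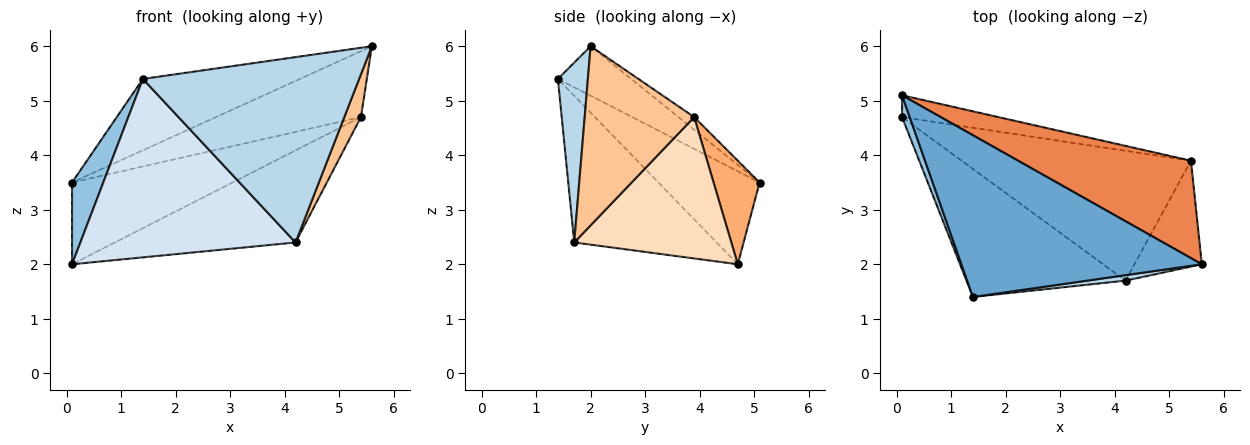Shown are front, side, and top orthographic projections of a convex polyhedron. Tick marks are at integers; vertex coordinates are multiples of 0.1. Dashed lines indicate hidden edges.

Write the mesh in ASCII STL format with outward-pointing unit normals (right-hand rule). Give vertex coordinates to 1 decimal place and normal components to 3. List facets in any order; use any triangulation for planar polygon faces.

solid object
 facet normal -0.185 0.397 0.899
  outer loop
   vertex 1.4 1.4 5.4
   vertex 5.6 2.0 6.0
   vertex 0.1 5.1 3.5
  endloop
 endfacet
 facet normal -0.952 -0.294 0.078
  outer loop
   vertex 0.1 4.7 2.0
   vertex 1.4 1.4 5.4
   vertex 0.1 5.1 3.5
  endloop
 endfacet
 facet normal 0.137 -0.990 0.029
  outer loop
   vertex 4.2 1.7 2.4
   vertex 5.6 2.0 6.0
   vertex 1.4 1.4 5.4
  endloop
 endfacet
 facet normal -0.474 -0.716 -0.514
  outer loop
   vertex 4.2 1.7 2.4
   vertex 1.4 1.4 5.4
   vertex 0.1 4.7 2.0
  endloop
 endfacet
 facet normal -0.061 0.559 0.827
  outer loop
   vertex 5.4 3.9 4.7
   vertex 0.1 5.1 3.5
   vertex 5.6 2.0 6.0
  endloop
 endfacet
 facet normal 0.267 0.931 -0.248
  outer loop
   vertex 5.4 3.9 4.7
   vertex 0.1 4.7 2.0
   vertex 0.1 5.1 3.5
  endloop
 endfacet
 facet normal 0.927 -0.141 -0.349
  outer loop
   vertex 5.4 3.9 4.7
   vertex 5.6 2.0 6.0
   vertex 4.2 1.7 2.4
  endloop
 endfacet
 facet normal 0.449 0.517 -0.729
  outer loop
   vertex 5.4 3.9 4.7
   vertex 4.2 1.7 2.4
   vertex 0.1 4.7 2.0
  endloop
 endfacet
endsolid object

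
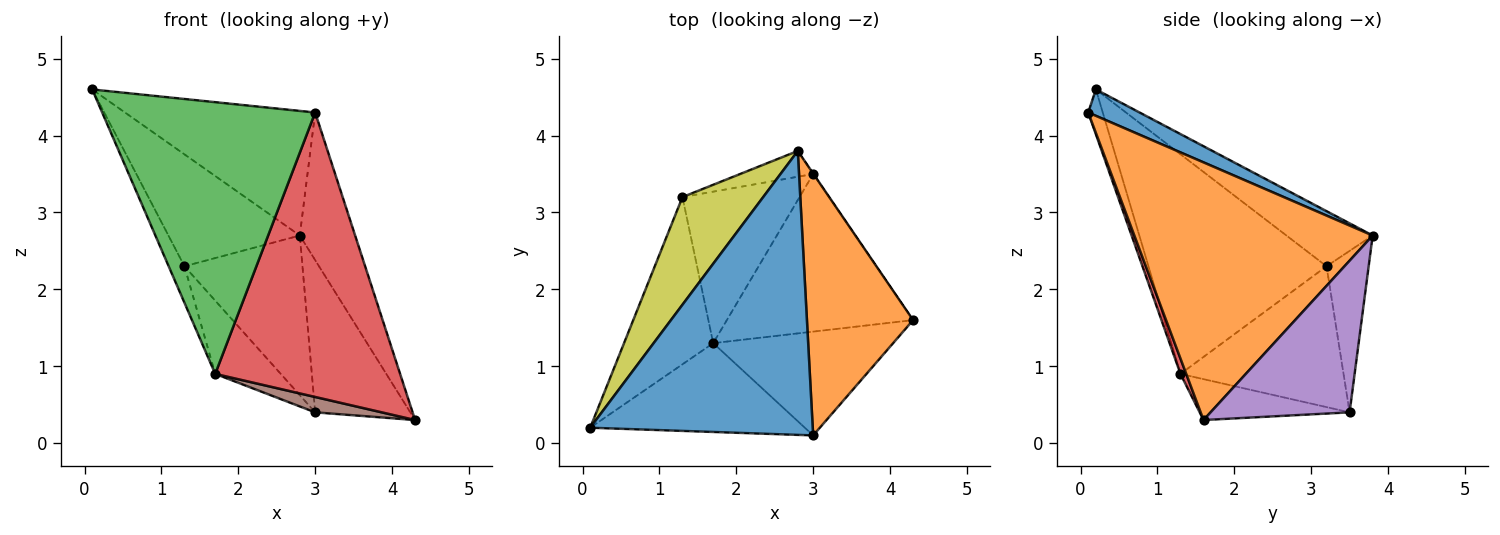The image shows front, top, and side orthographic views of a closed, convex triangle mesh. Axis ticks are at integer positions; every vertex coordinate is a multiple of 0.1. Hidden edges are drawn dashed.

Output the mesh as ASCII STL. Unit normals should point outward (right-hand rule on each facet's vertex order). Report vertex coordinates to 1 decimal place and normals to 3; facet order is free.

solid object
 facet normal 0.108 0.400 0.910
  outer loop
   vertex 3.0 0.1 4.3
   vertex 2.8 3.8 2.7
   vertex 0.1 0.2 4.6
  endloop
 endfacet
 facet normal 0.904 0.210 0.373
  outer loop
   vertex 3.0 0.1 4.3
   vertex 4.3 1.6 0.3
   vertex 2.8 3.8 2.7
  endloop
 endfacet
 facet normal -0.065 -0.949 -0.310
  outer loop
   vertex 1.7 1.3 0.9
   vertex 3.0 0.1 4.3
   vertex 0.1 0.2 4.6
  endloop
 endfacet
 facet normal 0.029 -0.939 -0.343
  outer loop
   vertex 1.7 1.3 0.9
   vertex 4.3 1.6 0.3
   vertex 3.0 0.1 4.3
  endloop
 endfacet
 facet normal 0.825 0.565 -0.002
  outer loop
   vertex 3.0 3.5 0.4
   vertex 2.8 3.8 2.7
   vertex 4.3 1.6 0.3
  endloop
 endfacet
 facet normal -0.213 -0.095 -0.972
  outer loop
   vertex 3.0 3.5 0.4
   vertex 4.3 1.6 0.3
   vertex 1.7 1.3 0.9
  endloop
 endfacet
 facet normal -0.923 0.082 -0.375
  outer loop
   vertex 1.3 3.2 2.3
   vertex 1.7 1.3 0.9
   vertex 0.1 0.2 4.6
  endloop
 endfacet
 facet normal -0.735 0.295 -0.611
  outer loop
   vertex 1.3 3.2 2.3
   vertex 3.0 3.5 0.4
   vertex 1.7 1.3 0.9
  endloop
 endfacet
 facet normal -0.428 0.651 0.627
  outer loop
   vertex 1.3 3.2 2.3
   vertex 0.1 0.2 4.6
   vertex 2.8 3.8 2.7
  endloop
 endfacet
 facet normal -0.332 0.931 -0.150
  outer loop
   vertex 1.3 3.2 2.3
   vertex 2.8 3.8 2.7
   vertex 3.0 3.5 0.4
  endloop
 endfacet
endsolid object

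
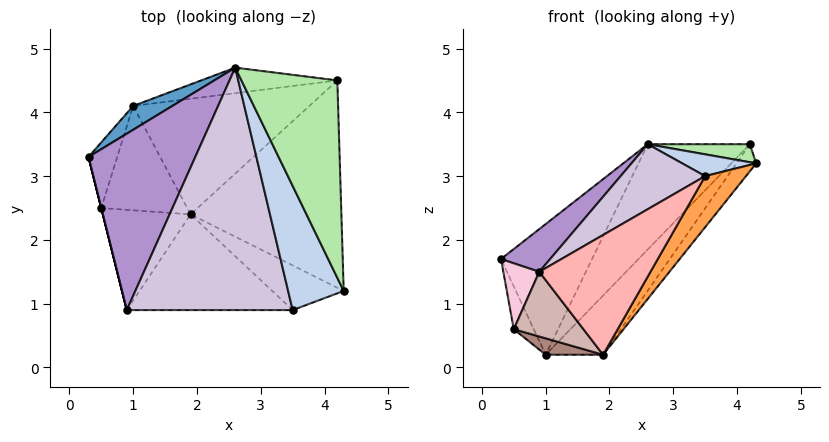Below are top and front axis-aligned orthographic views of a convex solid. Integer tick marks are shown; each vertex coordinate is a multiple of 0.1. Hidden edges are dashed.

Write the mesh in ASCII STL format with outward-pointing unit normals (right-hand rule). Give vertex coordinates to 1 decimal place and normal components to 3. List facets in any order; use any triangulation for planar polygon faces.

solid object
 facet normal -0.595 0.791 0.144
  outer loop
   vertex 1.0 4.1 0.2
   vertex 0.3 3.3 1.7
   vertex 2.6 4.7 3.5
  endloop
 endfacet
 facet normal -0.179 -0.170 0.969
  outer loop
   vertex 3.5 0.9 3.0
   vertex 4.3 1.2 3.2
   vertex 2.6 4.7 3.5
  endloop
 endfacet
 facet normal 0.408 -0.687 -0.601
  outer loop
   vertex 3.5 0.9 3.0
   vertex 1.9 2.4 0.2
   vertex 4.3 1.2 3.2
  endloop
 endfacet
 facet normal 0.794 0.079 -0.603
  outer loop
   vertex 4.2 4.5 3.5
   vertex 4.3 1.2 3.2
   vertex 1.9 2.4 0.2
  endloop
 endfacet
 facet normal 0.652 0.345 -0.675
  outer loop
   vertex 4.2 4.5 3.5
   vertex 1.9 2.4 0.2
   vertex 1.0 4.1 0.2
  endloop
 endfacet
 facet normal -0.011 -0.091 0.996
  outer loop
   vertex 4.2 4.5 3.5
   vertex 2.6 4.7 3.5
   vertex 4.3 1.2 3.2
  endloop
 endfacet
 facet normal 0.121 0.965 -0.234
  outer loop
   vertex 4.2 4.5 3.5
   vertex 1.0 4.1 0.2
   vertex 2.6 4.7 3.5
  endloop
 endfacet
 facet normal 0.339 -0.735 -0.587
  outer loop
   vertex 0.9 0.9 1.5
   vertex 1.9 2.4 0.2
   vertex 3.5 0.9 3.0
  endloop
 endfacet
 facet normal -0.525 -0.200 0.827
  outer loop
   vertex 0.9 0.9 1.5
   vertex 2.6 4.7 3.5
   vertex 0.3 3.3 1.7
  endloop
 endfacet
 facet normal -0.487 -0.226 0.844
  outer loop
   vertex 0.9 0.9 1.5
   vertex 3.5 0.9 3.0
   vertex 2.6 4.7 3.5
  endloop
 endfacet
 facet normal -0.281 -0.149 -0.948
  outer loop
   vertex 0.5 2.5 0.6
   vertex 1.0 4.1 0.2
   vertex 1.9 2.4 0.2
  endloop
 endfacet
 facet normal -0.269 -0.522 -0.809
  outer loop
   vertex 0.5 2.5 0.6
   vertex 1.9 2.4 0.2
   vertex 0.9 0.9 1.5
  endloop
 endfacet
 facet normal -0.924 0.209 -0.320
  outer loop
   vertex 0.5 2.5 0.6
   vertex 0.3 3.3 1.7
   vertex 1.0 4.1 0.2
  endloop
 endfacet
 facet normal -0.970 -0.243 0.000
  outer loop
   vertex 0.5 2.5 0.6
   vertex 0.9 0.9 1.5
   vertex 0.3 3.3 1.7
  endloop
 endfacet
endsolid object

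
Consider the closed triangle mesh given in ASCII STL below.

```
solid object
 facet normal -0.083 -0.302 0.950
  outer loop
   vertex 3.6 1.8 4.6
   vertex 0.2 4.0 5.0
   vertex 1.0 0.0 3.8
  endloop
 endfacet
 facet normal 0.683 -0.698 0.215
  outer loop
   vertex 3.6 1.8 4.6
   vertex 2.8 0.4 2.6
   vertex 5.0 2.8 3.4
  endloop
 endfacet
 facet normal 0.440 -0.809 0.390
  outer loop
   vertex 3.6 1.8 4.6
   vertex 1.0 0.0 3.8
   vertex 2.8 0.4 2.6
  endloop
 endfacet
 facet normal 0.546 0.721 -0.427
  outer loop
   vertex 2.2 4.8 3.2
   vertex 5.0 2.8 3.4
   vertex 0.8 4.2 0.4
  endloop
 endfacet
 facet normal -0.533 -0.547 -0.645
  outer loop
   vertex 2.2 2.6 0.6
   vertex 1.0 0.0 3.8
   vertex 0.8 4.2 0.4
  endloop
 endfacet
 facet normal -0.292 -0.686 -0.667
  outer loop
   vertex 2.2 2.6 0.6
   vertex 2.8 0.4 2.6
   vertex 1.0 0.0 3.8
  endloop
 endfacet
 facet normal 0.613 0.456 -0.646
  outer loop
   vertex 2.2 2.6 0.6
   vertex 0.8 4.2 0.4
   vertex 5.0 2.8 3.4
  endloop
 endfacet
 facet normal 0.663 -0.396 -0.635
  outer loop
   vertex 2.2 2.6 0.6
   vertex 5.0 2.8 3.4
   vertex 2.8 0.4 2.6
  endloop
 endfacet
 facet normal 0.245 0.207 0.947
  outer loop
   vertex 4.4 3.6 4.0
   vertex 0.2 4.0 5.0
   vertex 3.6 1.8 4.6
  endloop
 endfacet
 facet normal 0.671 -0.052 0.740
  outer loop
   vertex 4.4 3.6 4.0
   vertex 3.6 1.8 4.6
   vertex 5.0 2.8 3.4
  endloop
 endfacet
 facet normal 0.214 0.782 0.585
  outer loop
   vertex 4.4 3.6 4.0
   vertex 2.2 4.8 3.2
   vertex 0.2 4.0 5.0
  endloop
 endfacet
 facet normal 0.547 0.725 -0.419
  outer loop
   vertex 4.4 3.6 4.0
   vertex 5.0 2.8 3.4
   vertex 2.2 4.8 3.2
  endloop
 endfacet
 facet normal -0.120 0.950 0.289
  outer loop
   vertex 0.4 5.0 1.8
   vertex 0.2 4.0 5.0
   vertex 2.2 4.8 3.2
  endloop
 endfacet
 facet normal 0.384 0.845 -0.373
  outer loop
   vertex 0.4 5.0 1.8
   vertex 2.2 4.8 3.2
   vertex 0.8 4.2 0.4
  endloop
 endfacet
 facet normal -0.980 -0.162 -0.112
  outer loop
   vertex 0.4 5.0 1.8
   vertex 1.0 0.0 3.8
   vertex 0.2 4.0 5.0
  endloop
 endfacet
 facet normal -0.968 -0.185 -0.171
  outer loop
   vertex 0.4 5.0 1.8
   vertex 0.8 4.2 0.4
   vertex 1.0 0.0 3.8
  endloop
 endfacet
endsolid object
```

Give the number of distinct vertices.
10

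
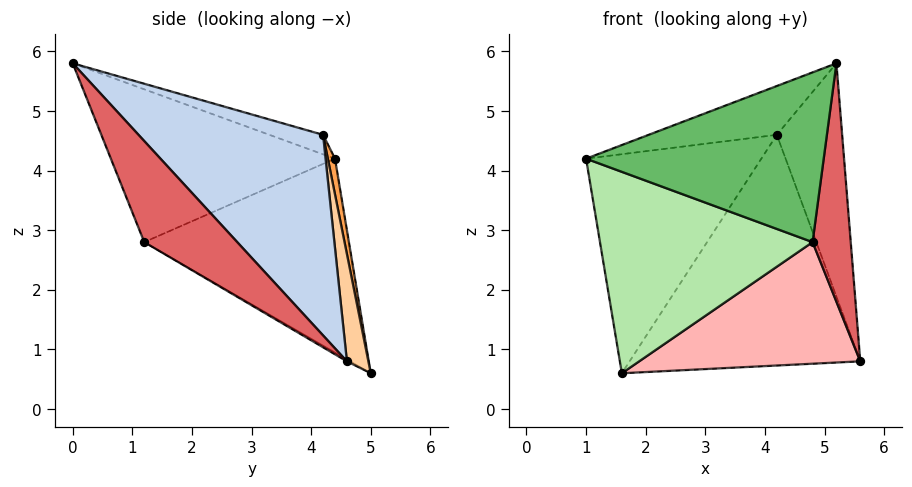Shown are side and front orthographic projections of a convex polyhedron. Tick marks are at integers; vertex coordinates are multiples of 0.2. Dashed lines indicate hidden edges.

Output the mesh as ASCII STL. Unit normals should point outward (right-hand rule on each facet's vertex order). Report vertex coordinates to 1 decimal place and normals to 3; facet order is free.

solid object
 facet normal -0.105 0.250 0.963
  outer loop
   vertex 4.2 4.2 4.6
   vertex 1.0 4.4 4.2
   vertex 5.2 0.0 5.8
  endloop
 endfacet
 facet normal 0.880 0.312 0.357
  outer loop
   vertex 4.2 4.2 4.6
   vertex 5.2 0.0 5.8
   vertex 5.6 4.6 0.8
  endloop
 endfacet
 facet normal 0.040 0.984 0.171
  outer loop
   vertex 4.2 4.2 4.6
   vertex 1.6 5.0 0.6
   vertex 1.0 4.4 4.2
  endloop
 endfacet
 facet normal 0.092 0.986 0.138
  outer loop
   vertex 4.2 4.2 4.6
   vertex 5.6 4.6 0.8
   vertex 1.6 5.0 0.6
  endloop
 endfacet
 facet normal -0.673 -0.713 -0.196
  outer loop
   vertex 4.8 1.2 2.8
   vertex 5.2 0.0 5.8
   vertex 1.0 4.4 4.2
  endloop
 endfacet
 facet normal -0.675 -0.701 -0.229
  outer loop
   vertex 4.8 1.2 2.8
   vertex 1.0 4.4 4.2
   vertex 1.6 5.0 0.6
  endloop
 endfacet
 facet normal 0.892 -0.366 -0.265
  outer loop
   vertex 4.8 1.2 2.8
   vertex 5.6 4.6 0.8
   vertex 5.2 0.0 5.8
  endloop
 endfacet
 facet normal -0.007 -0.506 -0.863
  outer loop
   vertex 4.8 1.2 2.8
   vertex 1.6 5.0 0.6
   vertex 5.6 4.6 0.8
  endloop
 endfacet
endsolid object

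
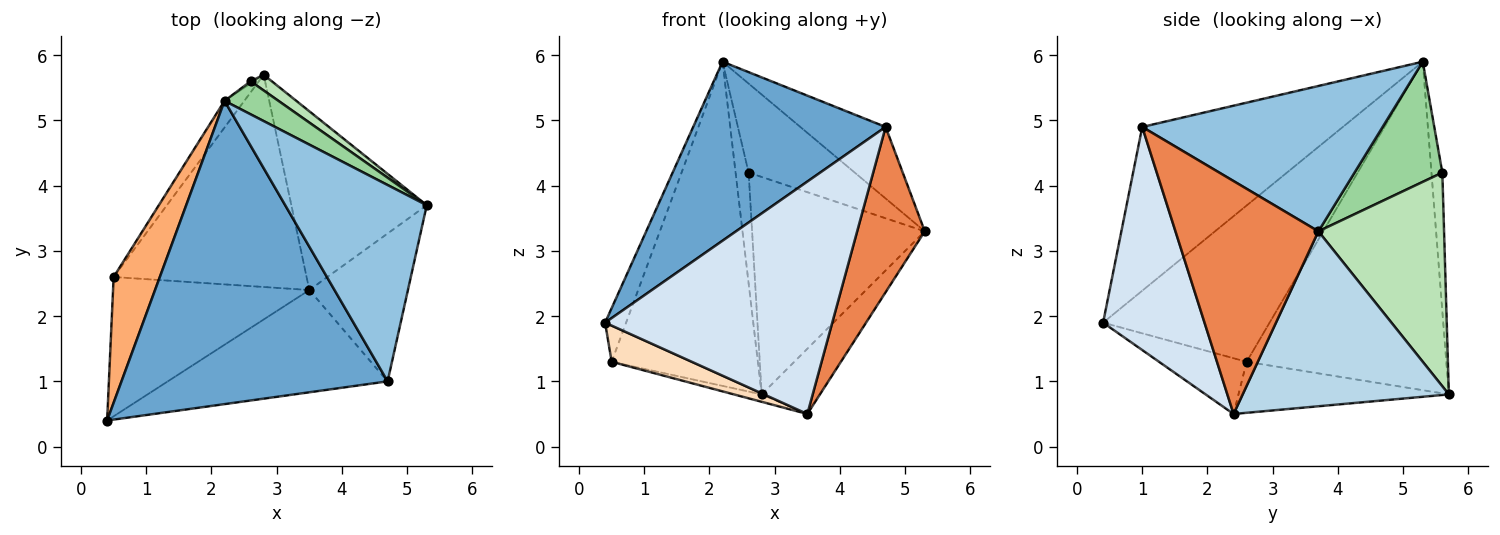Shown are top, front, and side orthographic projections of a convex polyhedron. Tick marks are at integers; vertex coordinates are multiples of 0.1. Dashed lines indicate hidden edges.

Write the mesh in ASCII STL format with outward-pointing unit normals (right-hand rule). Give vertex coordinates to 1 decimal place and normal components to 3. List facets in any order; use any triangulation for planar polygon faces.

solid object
 facet normal -0.468 -0.449 0.761
  outer loop
   vertex 4.7 1.0 4.9
   vertex 2.2 5.3 5.9
   vertex 0.4 0.4 1.9
  endloop
 endfacet
 facet normal 0.694 0.246 0.676
  outer loop
   vertex 4.7 1.0 4.9
   vertex 5.3 3.7 3.3
   vertex 2.2 5.3 5.9
  endloop
 endfacet
 facet normal 0.772 0.218 -0.597
  outer loop
   vertex 3.5 2.4 0.5
   vertex 2.8 5.7 0.8
   vertex 5.3 3.7 3.3
  endloop
 endfacet
 facet normal 0.378 -0.847 -0.373
  outer loop
   vertex 3.5 2.4 0.5
   vertex 4.7 1.0 4.9
   vertex 0.4 0.4 1.9
  endloop
 endfacet
 facet normal 0.844 -0.399 -0.357
  outer loop
   vertex 3.5 2.4 0.5
   vertex 5.3 3.7 3.3
   vertex 4.7 1.0 4.9
  endloop
 endfacet
 facet normal -0.952 0.120 0.281
  outer loop
   vertex 0.5 2.6 1.3
   vertex 0.4 0.4 1.9
   vertex 2.2 5.3 5.9
  endloop
 endfacet
 facet normal -0.806 0.590 -0.049
  outer loop
   vertex 0.5 2.6 1.3
   vertex 2.2 5.3 5.9
   vertex 2.8 5.7 0.8
  endloop
 endfacet
 facet normal -0.265 -0.242 -0.933
  outer loop
   vertex 0.5 2.6 1.3
   vertex 3.5 2.4 0.5
   vertex 0.4 0.4 1.9
  endloop
 endfacet
 facet normal -0.255 0.034 -0.966
  outer loop
   vertex 0.5 2.6 1.3
   vertex 2.8 5.7 0.8
   vertex 3.5 2.4 0.5
  endloop
 endfacet
 facet normal 0.613 0.741 0.275
  outer loop
   vertex 2.6 5.6 4.2
   vertex 2.2 5.3 5.9
   vertex 5.3 3.7 3.3
  endloop
 endfacet
 facet normal 0.587 0.807 0.058
  outer loop
   vertex 2.6 5.6 4.2
   vertex 5.3 3.7 3.3
   vertex 2.8 5.7 0.8
  endloop
 endfacet
 facet normal -0.640 0.768 -0.015
  outer loop
   vertex 2.6 5.6 4.2
   vertex 2.8 5.7 0.8
   vertex 2.2 5.3 5.9
  endloop
 endfacet
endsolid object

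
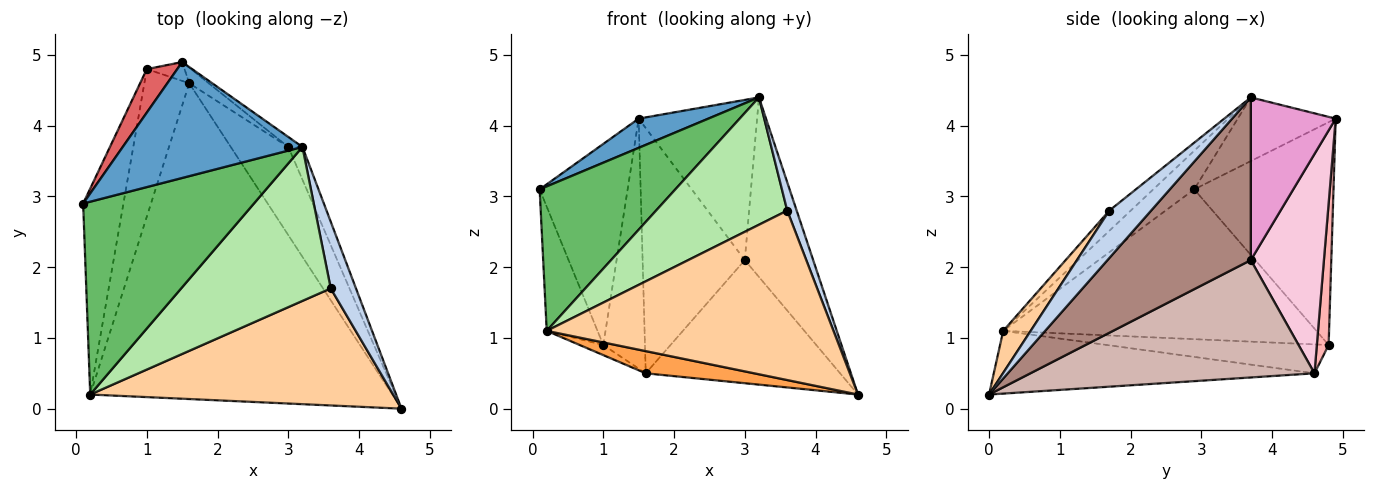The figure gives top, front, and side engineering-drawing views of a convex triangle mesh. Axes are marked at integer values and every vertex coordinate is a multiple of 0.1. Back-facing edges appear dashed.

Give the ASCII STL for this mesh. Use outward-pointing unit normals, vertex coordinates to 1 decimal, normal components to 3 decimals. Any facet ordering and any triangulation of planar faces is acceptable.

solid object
 facet normal -0.325 -0.231 0.917
  outer loop
   vertex 3.2 3.7 4.4
   vertex 1.5 4.9 4.1
   vertex 0.1 2.9 3.1
  endloop
 endfacet
 facet normal 0.866 -0.195 0.461
  outer loop
   vertex 3.6 1.7 2.8
   vertex 4.6 0.0 0.2
   vertex 3.2 3.7 4.4
  endloop
 endfacet
 facet normal -0.203 -0.069 -0.977
  outer loop
   vertex 0.2 0.2 1.1
   vertex 1.6 4.6 0.5
   vertex 4.6 0.0 0.2
  endloop
 endfacet
 facet normal 0.079 -0.820 0.567
  outer loop
   vertex 0.2 0.2 1.1
   vertex 4.6 0.0 0.2
   vertex 3.6 1.7 2.8
  endloop
 endfacet
 facet normal -0.178 -0.590 0.788
  outer loop
   vertex 0.2 0.2 1.1
   vertex 3.2 3.7 4.4
   vertex 0.1 2.9 3.1
  endloop
 endfacet
 facet normal -0.104 -0.634 0.766
  outer loop
   vertex 0.2 0.2 1.1
   vertex 3.6 1.7 2.8
   vertex 3.2 3.7 4.4
  endloop
 endfacet
 facet normal -0.840 0.531 0.115
  outer loop
   vertex 1.0 4.8 0.9
   vertex 0.1 2.9 3.1
   vertex 1.5 4.9 4.1
  endloop
 endfacet
 facet normal 0.272 0.960 -0.072
  outer loop
   vertex 1.0 4.8 0.9
   vertex 1.5 4.9 4.1
   vertex 1.6 4.6 0.5
  endloop
 endfacet
 facet normal -0.954 0.155 -0.257
  outer loop
   vertex 1.0 4.8 0.9
   vertex 0.2 0.2 1.1
   vertex 0.1 2.9 3.1
  endloop
 endfacet
 facet normal -0.540 0.057 -0.839
  outer loop
   vertex 1.0 4.8 0.9
   vertex 1.6 4.6 0.5
   vertex 0.2 0.2 1.1
  endloop
 endfacet
 facet normal 0.900 0.429 -0.078
  outer loop
   vertex 3.0 3.7 2.1
   vertex 3.2 3.7 4.4
   vertex 4.6 0.0 0.2
  endloop
 endfacet
 facet normal 0.765 0.523 -0.375
  outer loop
   vertex 3.0 3.7 2.1
   vertex 4.6 0.0 0.2
   vertex 1.6 4.6 0.5
  endloop
 endfacet
 facet normal 0.582 0.812 -0.051
  outer loop
   vertex 3.0 3.7 2.1
   vertex 1.5 4.9 4.1
   vertex 3.2 3.7 4.4
  endloop
 endfacet
 facet normal 0.581 0.812 -0.052
  outer loop
   vertex 3.0 3.7 2.1
   vertex 1.6 4.6 0.5
   vertex 1.5 4.9 4.1
  endloop
 endfacet
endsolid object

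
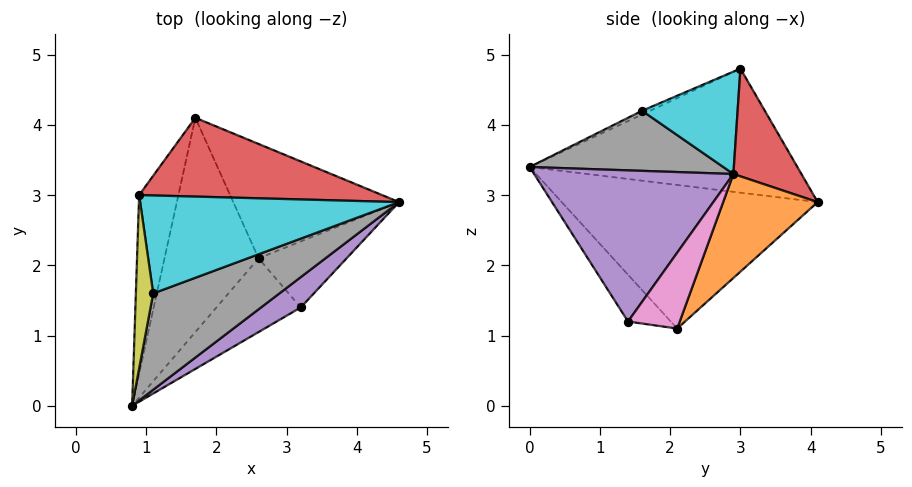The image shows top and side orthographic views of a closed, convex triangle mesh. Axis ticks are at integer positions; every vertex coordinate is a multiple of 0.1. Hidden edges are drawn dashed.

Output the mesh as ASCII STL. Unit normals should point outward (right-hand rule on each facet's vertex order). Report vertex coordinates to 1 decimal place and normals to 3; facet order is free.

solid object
 facet normal -0.831 0.116 -0.544
  outer loop
   vertex 2.6 2.1 1.1
   vertex 0.8 0.0 3.4
   vertex 1.7 4.1 2.9
  endloop
 endfacet
 facet normal 0.375 0.708 -0.599
  outer loop
   vertex 2.6 2.1 1.1
   vertex 1.7 4.1 2.9
   vertex 4.6 2.9 3.3
  endloop
 endfacet
 facet normal -0.940 0.170 -0.297
  outer loop
   vertex 0.9 3.0 4.8
   vertex 1.7 4.1 2.9
   vertex 0.8 0.0 3.4
  endloop
 endfacet
 facet normal 0.249 0.789 0.562
  outer loop
   vertex 0.9 3.0 4.8
   vertex 4.6 2.9 3.3
   vertex 1.7 4.1 2.9
  endloop
 endfacet
 facet normal 0.602 -0.783 0.158
  outer loop
   vertex 3.2 1.4 1.2
   vertex 4.6 2.9 3.3
   vertex 0.8 0.0 3.4
  endloop
 endfacet
 facet normal -0.427 -0.476 -0.769
  outer loop
   vertex 3.2 1.4 1.2
   vertex 0.8 0.0 3.4
   vertex 2.6 2.1 1.1
  endloop
 endfacet
 facet normal 0.595 0.411 -0.690
  outer loop
   vertex 3.2 1.4 1.2
   vertex 2.6 2.1 1.1
   vertex 4.6 2.9 3.3
  endloop
 endfacet
 facet normal 0.379 -0.470 0.797
  outer loop
   vertex 1.1 1.6 4.2
   vertex 0.8 0.0 3.4
   vertex 4.6 2.9 3.3
  endloop
 endfacet
 facet normal -0.193 -0.410 0.892
  outer loop
   vertex 1.1 1.6 4.2
   vertex 0.9 3.0 4.8
   vertex 0.8 0.0 3.4
  endloop
 endfacet
 facet normal 0.347 -0.327 0.879
  outer loop
   vertex 1.1 1.6 4.2
   vertex 4.6 2.9 3.3
   vertex 0.9 3.0 4.8
  endloop
 endfacet
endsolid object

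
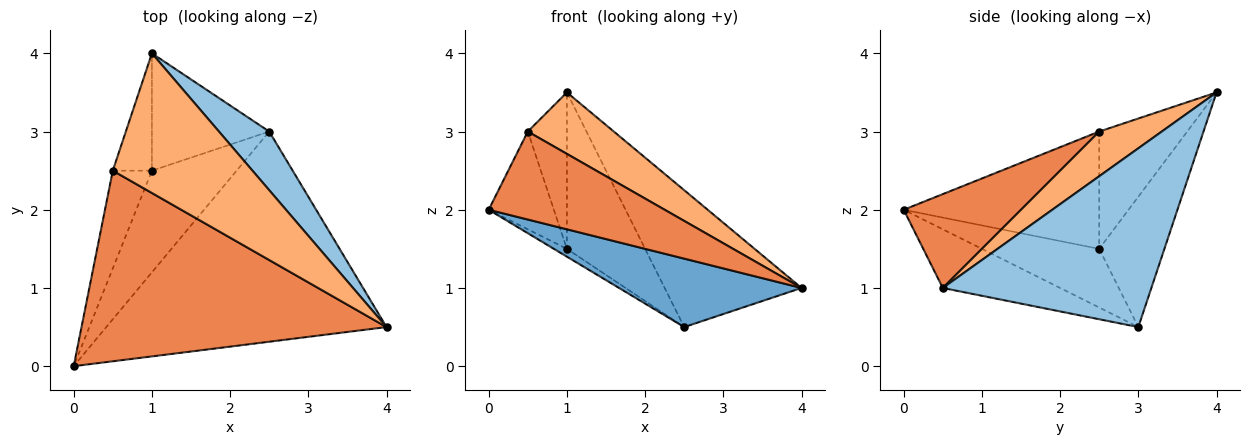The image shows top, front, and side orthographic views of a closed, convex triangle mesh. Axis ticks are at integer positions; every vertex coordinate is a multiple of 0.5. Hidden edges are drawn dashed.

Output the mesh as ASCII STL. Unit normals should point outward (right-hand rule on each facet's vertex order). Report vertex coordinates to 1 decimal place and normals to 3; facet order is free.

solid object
 facet normal -0.195 -0.304 -0.933
  outer loop
   vertex 2.5 3.0 0.5
   vertex 4.0 0.5 1.0
   vertex 0.0 0.0 2.0
  endloop
 endfacet
 facet normal 0.814 0.534 0.229
  outer loop
   vertex 2.5 3.0 0.5
   vertex 1.0 4.0 3.5
   vertex 4.0 0.5 1.0
  endloop
 endfacet
 facet normal -0.568 0.063 -0.821
  outer loop
   vertex 1.0 2.5 1.5
   vertex 2.5 3.0 0.5
   vertex 0.0 0.0 2.0
  endloop
 endfacet
 facet normal -0.555 0.666 -0.499
  outer loop
   vertex 1.0 2.5 1.5
   vertex 1.0 4.0 3.5
   vertex 2.5 3.0 0.5
  endloop
 endfacet
 facet normal 0.269 -0.404 0.874
  outer loop
   vertex 0.5 2.5 3.0
   vertex 0.0 0.0 2.0
   vertex 4.0 0.5 1.0
  endloop
 endfacet
 facet normal 0.281 -0.387 0.878
  outer loop
   vertex 0.5 2.5 3.0
   vertex 4.0 0.5 1.0
   vertex 1.0 4.0 3.5
  endloop
 endfacet
 facet normal -0.905 0.302 -0.302
  outer loop
   vertex 0.5 2.5 3.0
   vertex 1.0 2.5 1.5
   vertex 0.0 0.0 2.0
  endloop
 endfacet
 facet normal -0.874 0.389 -0.291
  outer loop
   vertex 0.5 2.5 3.0
   vertex 1.0 4.0 3.5
   vertex 1.0 2.5 1.5
  endloop
 endfacet
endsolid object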